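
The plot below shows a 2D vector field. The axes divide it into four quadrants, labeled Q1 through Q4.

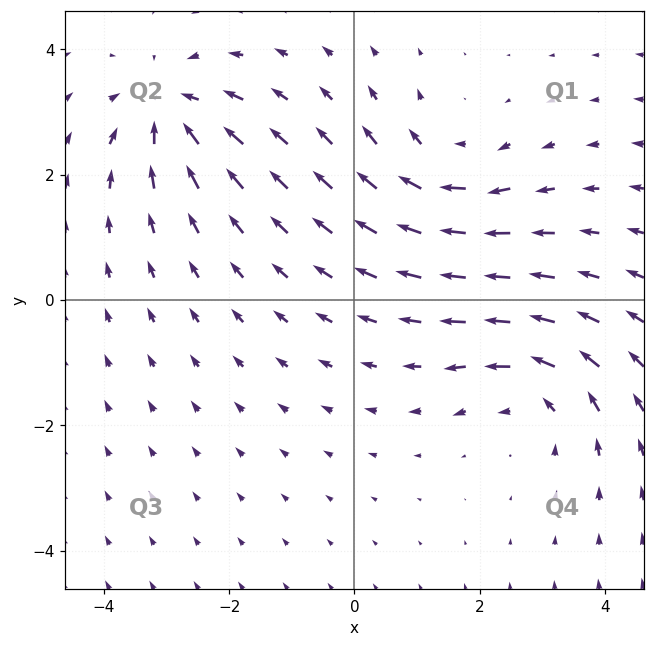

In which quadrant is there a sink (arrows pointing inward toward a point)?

Q2

The sink sits at approximately (-3.0, 3.0), which lies in quadrant Q2. The divergence there is about -6, negative as expected for a sink.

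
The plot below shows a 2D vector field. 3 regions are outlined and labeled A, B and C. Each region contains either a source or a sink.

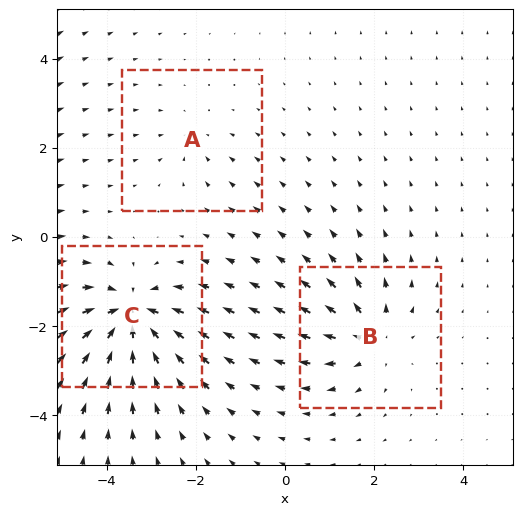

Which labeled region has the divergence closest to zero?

A

Divergence at each region's feature centre — A: about -2, B: about +4, C: about -6. Region A is closest to zero.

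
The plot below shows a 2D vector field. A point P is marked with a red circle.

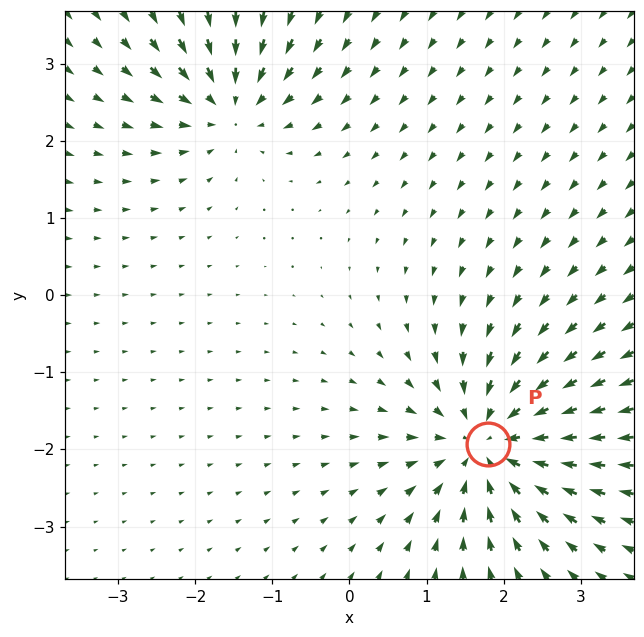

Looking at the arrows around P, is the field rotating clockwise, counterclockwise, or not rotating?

Near P at (1.8, -1.9) the arrows show no circulation. The curl there is ≈0.

not rotating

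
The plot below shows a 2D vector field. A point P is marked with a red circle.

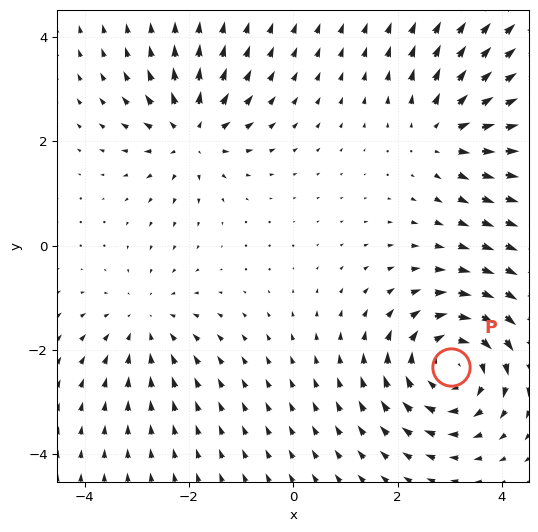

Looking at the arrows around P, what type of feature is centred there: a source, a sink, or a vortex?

At P (3.0, -2.3) the arrows circulate clockwise. Divergence ≈0, curl about -4 — near-zero divergence with nonzero curl is a vortex.

vortex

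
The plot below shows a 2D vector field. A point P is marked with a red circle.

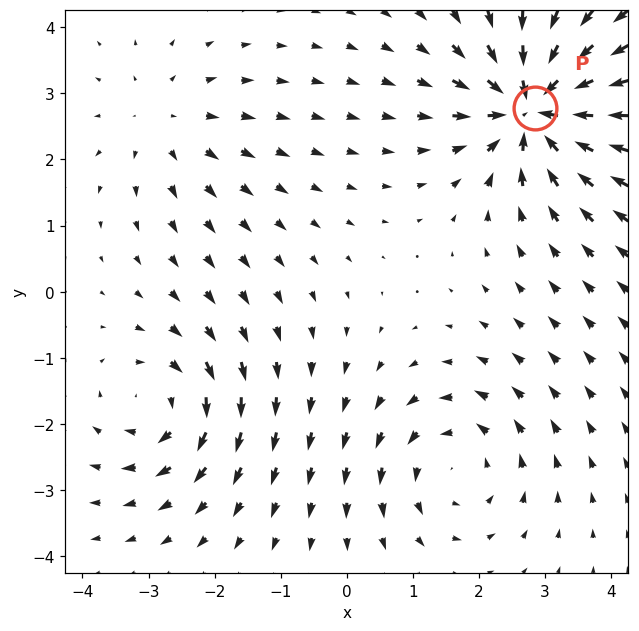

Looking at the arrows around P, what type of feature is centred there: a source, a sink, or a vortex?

At P (2.8, 2.8) the arrows converge inward. Divergence about -6, curl ≈0 — negative divergence with near-zero curl is a sink.

sink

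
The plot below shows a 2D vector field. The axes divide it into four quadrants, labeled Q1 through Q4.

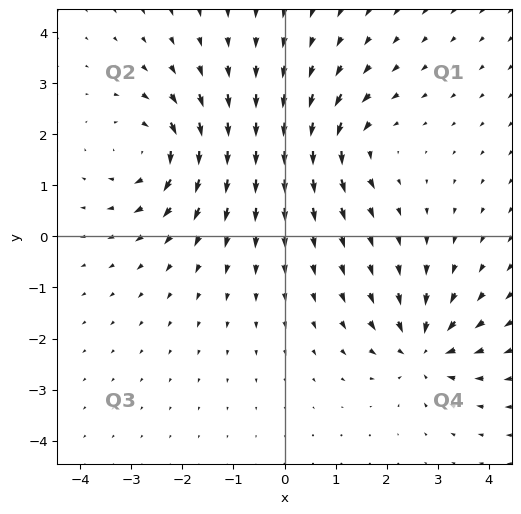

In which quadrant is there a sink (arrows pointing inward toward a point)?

Q4

The sink sits at approximately (2.7, -2.2), which lies in quadrant Q4. The divergence there is about -5, negative as expected for a sink.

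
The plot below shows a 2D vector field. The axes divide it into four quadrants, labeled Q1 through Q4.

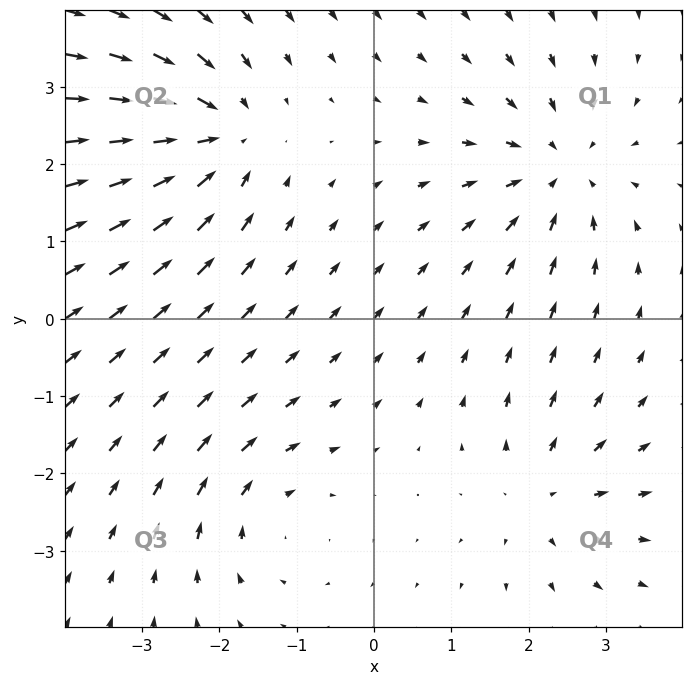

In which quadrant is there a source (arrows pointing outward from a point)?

The source sits at approximately (2.2, -2.3), which lies in quadrant Q4. The divergence there is about +3, positive as expected for a source.

Q4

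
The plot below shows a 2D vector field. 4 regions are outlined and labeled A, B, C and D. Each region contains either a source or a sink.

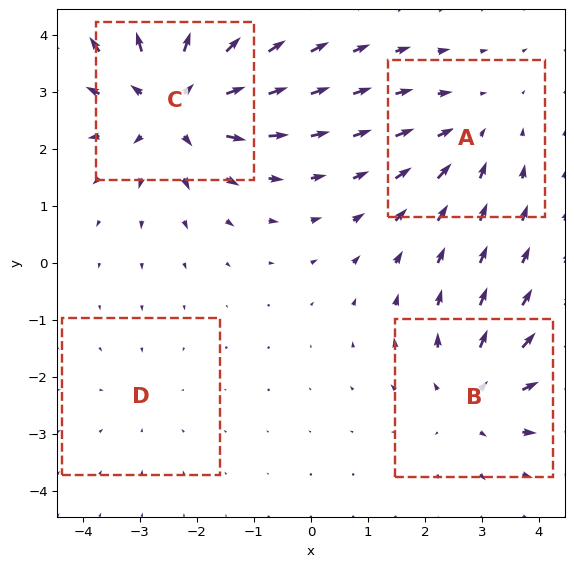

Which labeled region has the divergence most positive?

Divergence at each region's feature centre — A: about -3, B: about +4, C: about +6, D: about -2. Region C is most positive.

C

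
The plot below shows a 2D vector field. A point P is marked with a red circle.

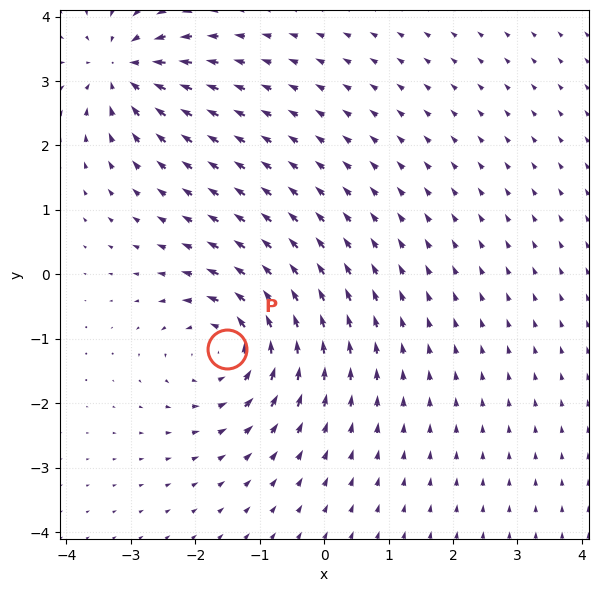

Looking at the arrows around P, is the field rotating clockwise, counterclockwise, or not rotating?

counterclockwise

Near P at (-1.5, -1.2) the arrows circulate counterclockwise. The curl (z-component) there is about +4; positive curl means counterclockwise rotation.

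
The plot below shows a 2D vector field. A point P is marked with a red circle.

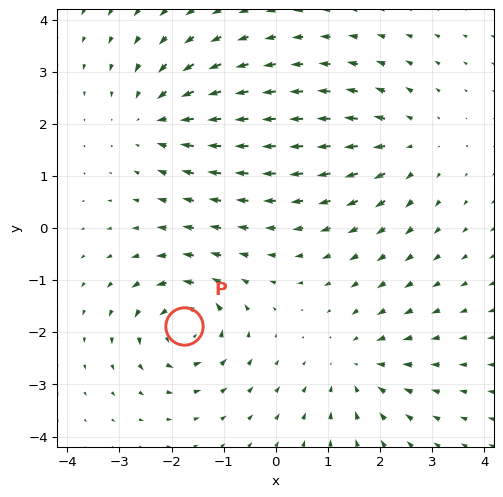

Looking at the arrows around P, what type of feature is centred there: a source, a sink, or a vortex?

At P (-1.8, -1.9) the arrows circulate counterclockwise. Divergence ≈0, curl about +7 — near-zero divergence with nonzero curl is a vortex.

vortex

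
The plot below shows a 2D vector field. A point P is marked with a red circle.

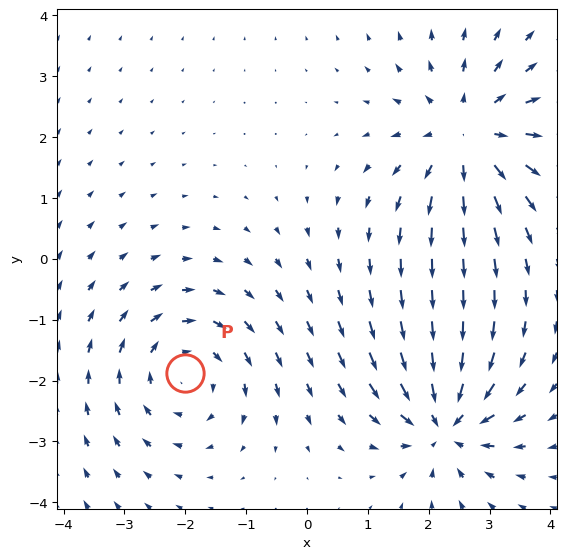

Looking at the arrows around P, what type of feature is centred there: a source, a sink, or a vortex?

vortex

At P (-2.0, -1.9) the arrows circulate clockwise. Divergence ≈0, curl about -4 — near-zero divergence with nonzero curl is a vortex.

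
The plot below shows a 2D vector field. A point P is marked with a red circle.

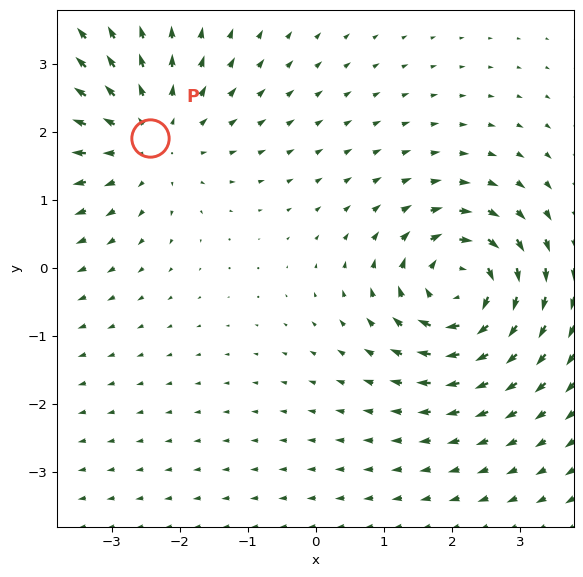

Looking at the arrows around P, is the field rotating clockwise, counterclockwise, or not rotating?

Near P at (-2.4, 1.9) the arrows show no circulation. The curl there is ≈0.

not rotating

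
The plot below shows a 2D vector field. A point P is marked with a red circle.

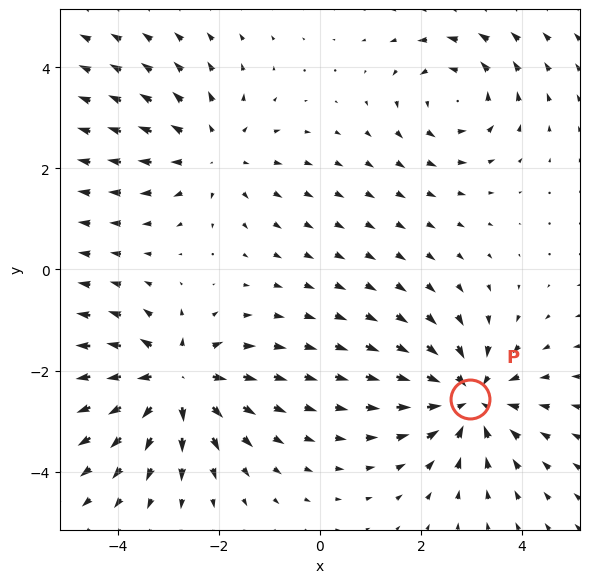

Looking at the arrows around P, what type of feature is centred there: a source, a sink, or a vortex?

At P (3.0, -2.6) the arrows converge inward. Divergence about -5, curl ≈0 — negative divergence with near-zero curl is a sink.

sink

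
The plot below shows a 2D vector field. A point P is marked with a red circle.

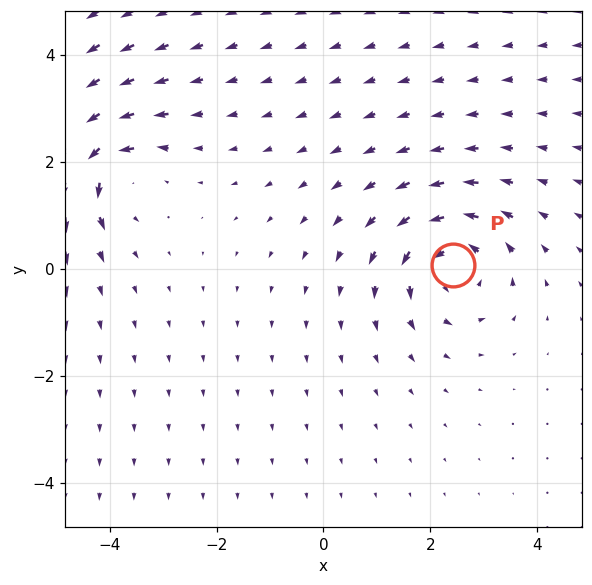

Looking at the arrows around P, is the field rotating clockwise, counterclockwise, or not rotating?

counterclockwise

Near P at (2.4, 0.1) the arrows circulate counterclockwise. The curl (z-component) there is about +5; positive curl means counterclockwise rotation.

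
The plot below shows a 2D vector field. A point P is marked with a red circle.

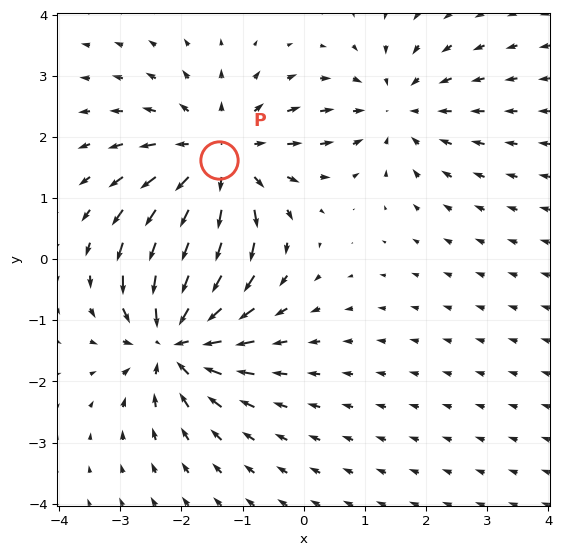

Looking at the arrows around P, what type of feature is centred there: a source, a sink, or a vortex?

source

At P (-1.4, 1.6) the arrows spread outward. Divergence about +3, curl ≈0 — positive divergence with near-zero curl is a source.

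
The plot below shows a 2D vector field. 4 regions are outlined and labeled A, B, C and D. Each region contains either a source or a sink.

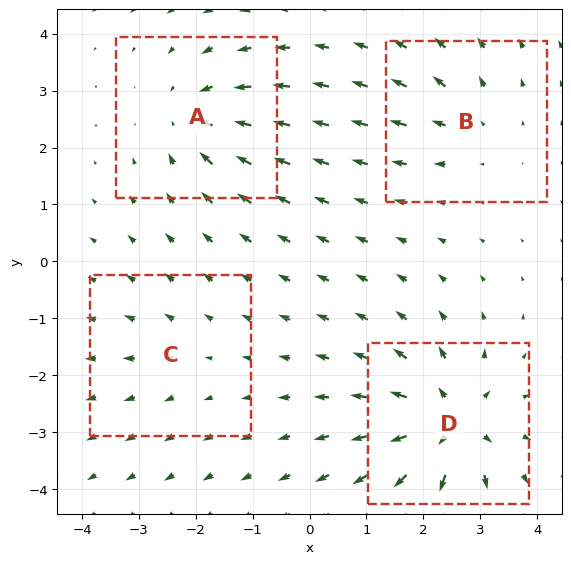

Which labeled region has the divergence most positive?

Divergence at each region's feature centre — A: about -5, B: about +4, C: about +2, D: about +8. Region D is most positive.

D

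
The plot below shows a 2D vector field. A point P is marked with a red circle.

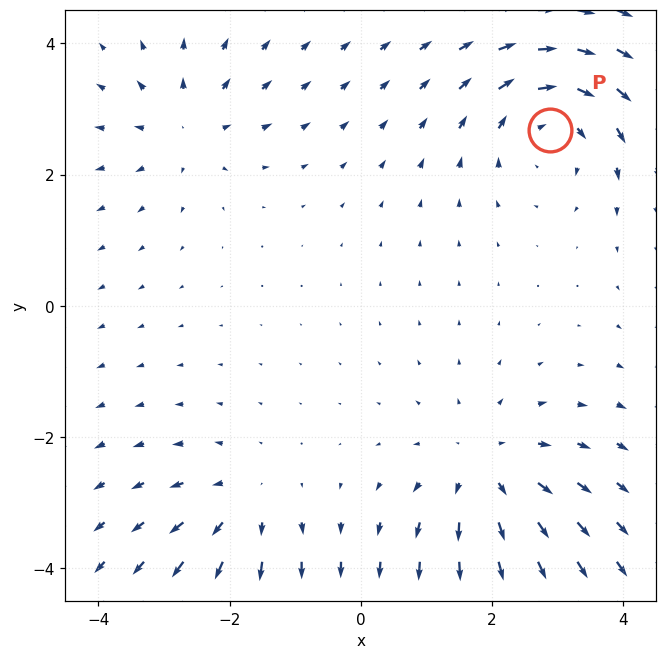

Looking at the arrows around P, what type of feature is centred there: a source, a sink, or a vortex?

vortex

At P (2.9, 2.7) the arrows circulate clockwise. Divergence ≈0, curl about -4 — near-zero divergence with nonzero curl is a vortex.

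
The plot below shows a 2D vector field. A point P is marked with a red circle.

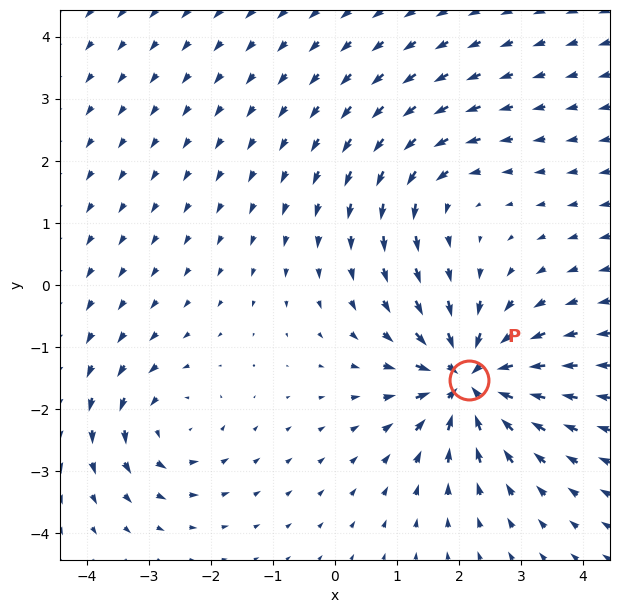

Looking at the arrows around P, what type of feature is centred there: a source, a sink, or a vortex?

sink

At P (2.2, -1.5) the arrows converge inward. Divergence about -7, curl ≈0 — negative divergence with near-zero curl is a sink.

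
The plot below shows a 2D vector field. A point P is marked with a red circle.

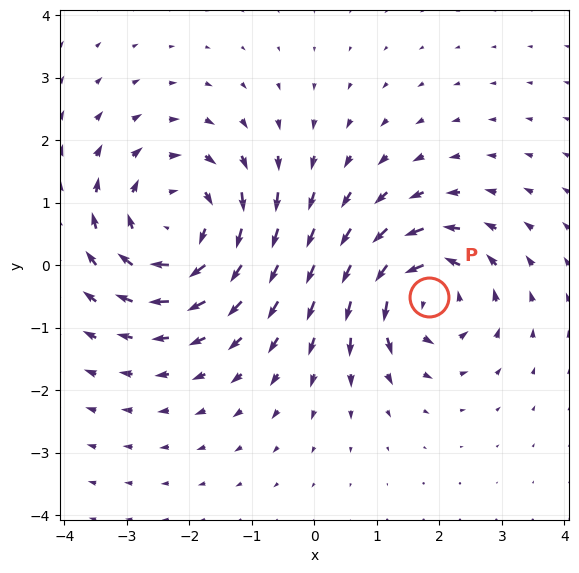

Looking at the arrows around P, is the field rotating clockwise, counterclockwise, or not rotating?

Near P at (1.8, -0.5) the arrows circulate counterclockwise. The curl (z-component) there is about +5; positive curl means counterclockwise rotation.

counterclockwise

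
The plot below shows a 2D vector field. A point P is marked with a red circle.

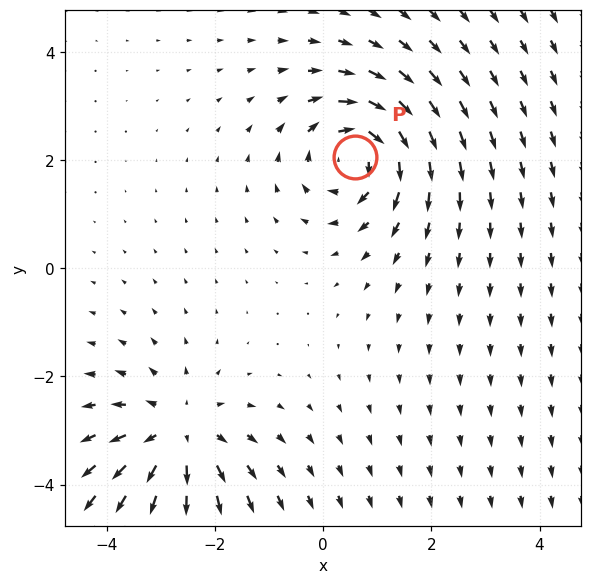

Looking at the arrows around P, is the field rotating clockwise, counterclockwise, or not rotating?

Near P at (0.6, 2.1) the arrows circulate clockwise. The curl (z-component) there is about -5; negative curl means clockwise rotation.

clockwise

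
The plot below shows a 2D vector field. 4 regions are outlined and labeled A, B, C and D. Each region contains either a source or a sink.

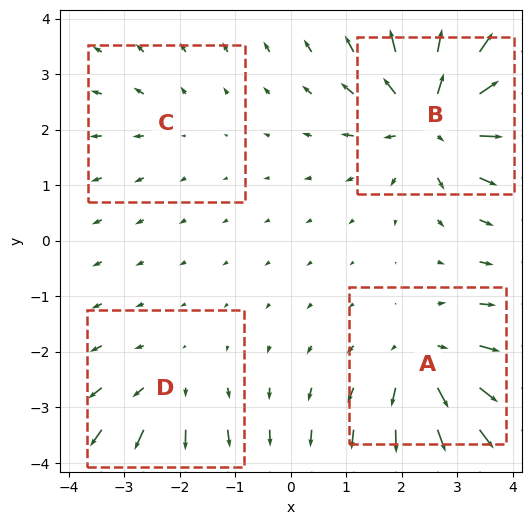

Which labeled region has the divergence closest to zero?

C

Divergence at each region's feature centre — A: about +5, B: about +7, C: about +2, D: about +3. Region C is closest to zero.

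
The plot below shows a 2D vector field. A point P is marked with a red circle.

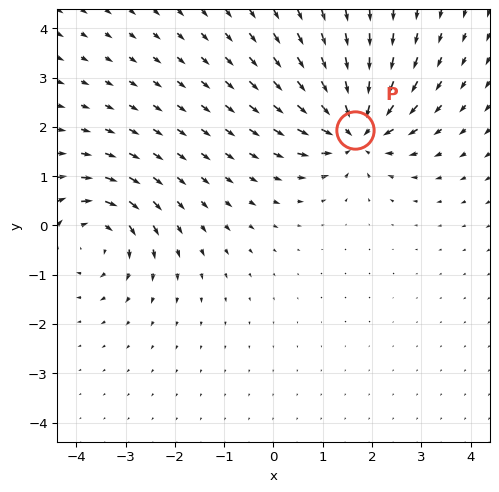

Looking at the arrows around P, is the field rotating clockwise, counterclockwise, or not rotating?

Near P at (1.7, 1.9) the arrows show no circulation. The curl there is ≈0.

not rotating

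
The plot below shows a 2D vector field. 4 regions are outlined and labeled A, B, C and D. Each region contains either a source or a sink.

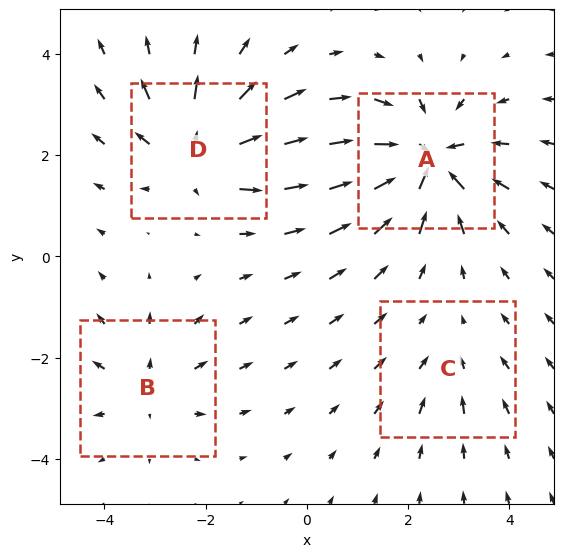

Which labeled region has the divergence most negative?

Divergence at each region's feature centre — A: about -7, B: about +4, C: about -2, D: about +6. Region A is most negative.

A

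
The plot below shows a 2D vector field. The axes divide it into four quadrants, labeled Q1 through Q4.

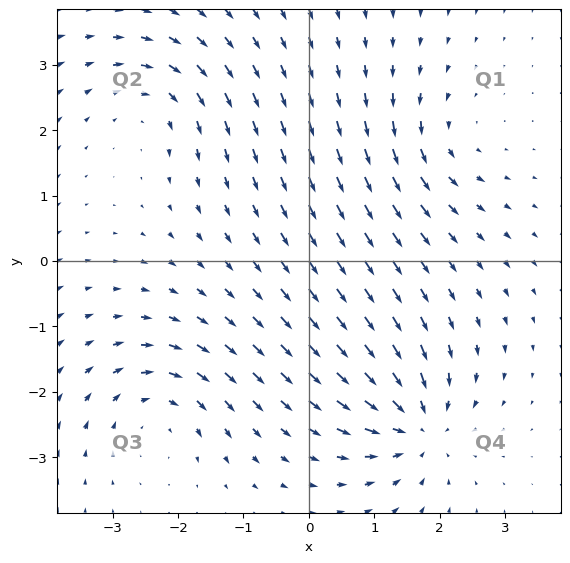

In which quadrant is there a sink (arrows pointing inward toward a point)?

Q4

The sink sits at approximately (1.7, -2.5), which lies in quadrant Q4. The divergence there is about -7, negative as expected for a sink.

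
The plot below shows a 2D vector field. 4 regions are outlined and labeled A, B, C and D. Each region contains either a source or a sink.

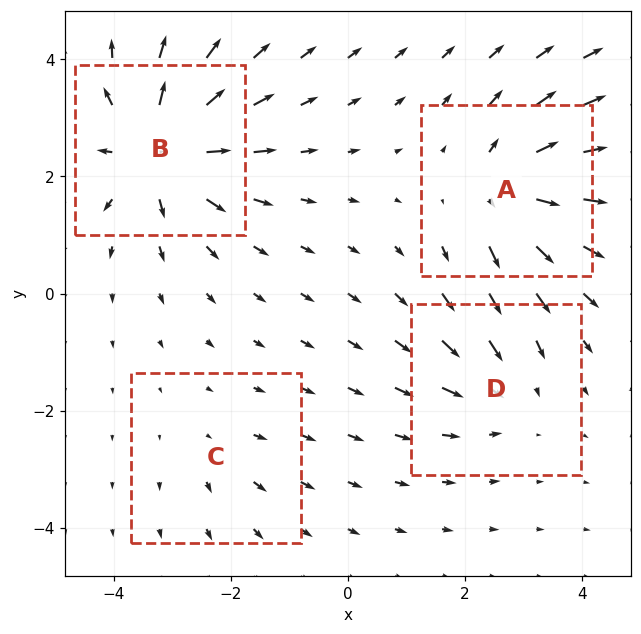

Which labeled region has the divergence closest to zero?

Divergence at each region's feature centre — A: about +6, B: about +8, C: about +2, D: about -4. Region C is closest to zero.

C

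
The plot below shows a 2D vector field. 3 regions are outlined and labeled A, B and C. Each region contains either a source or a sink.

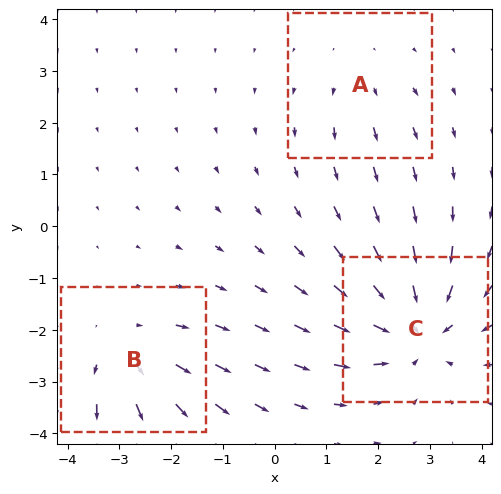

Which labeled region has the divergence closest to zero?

A

Divergence at each region's feature centre — A: about +2, B: about +3, C: about -5. Region A is closest to zero.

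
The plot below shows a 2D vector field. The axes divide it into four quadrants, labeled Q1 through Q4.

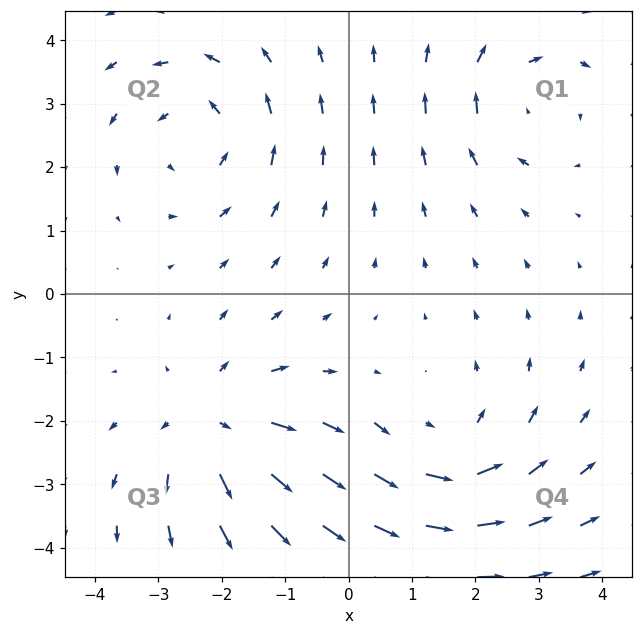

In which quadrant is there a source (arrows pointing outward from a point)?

The source sits at approximately (-2.1, -2.1), which lies in quadrant Q3. The divergence there is about +4, positive as expected for a source.

Q3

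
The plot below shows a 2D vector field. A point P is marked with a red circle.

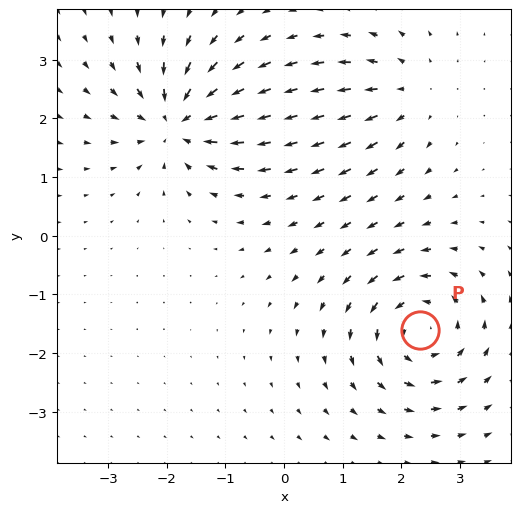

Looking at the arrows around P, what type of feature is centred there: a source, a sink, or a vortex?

vortex

At P (2.3, -1.6) the arrows circulate counterclockwise. Divergence ≈0, curl about +6 — near-zero divergence with nonzero curl is a vortex.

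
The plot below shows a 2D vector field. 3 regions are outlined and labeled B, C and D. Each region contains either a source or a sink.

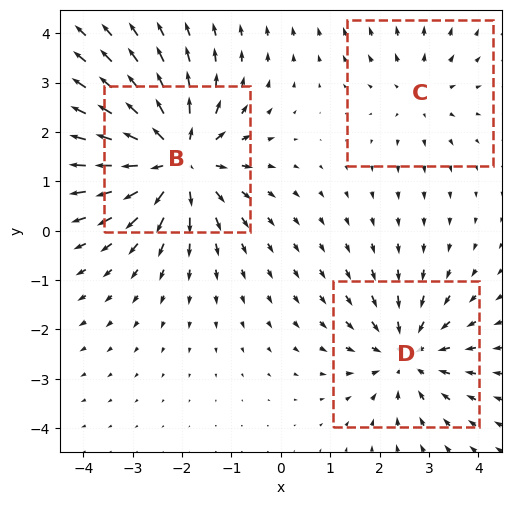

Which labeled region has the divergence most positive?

Divergence at each region's feature centre — B: about +5, C: about +2, D: about -4. Region B is most positive.

B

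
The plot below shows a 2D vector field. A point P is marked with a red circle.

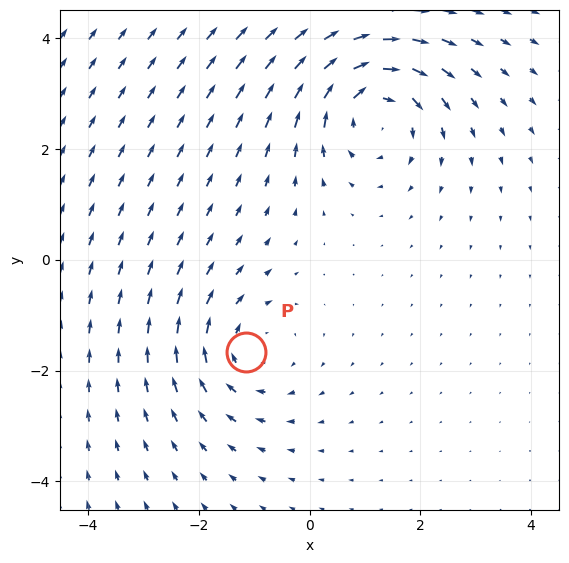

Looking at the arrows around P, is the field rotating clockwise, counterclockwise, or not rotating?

clockwise

Near P at (-1.2, -1.7) the arrows circulate clockwise. The curl (z-component) there is about -3; negative curl means clockwise rotation.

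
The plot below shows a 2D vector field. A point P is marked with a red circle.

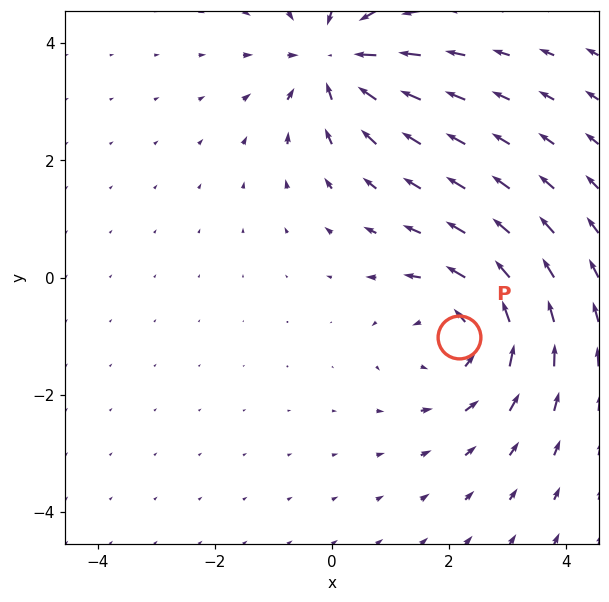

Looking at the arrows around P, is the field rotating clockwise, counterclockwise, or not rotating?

counterclockwise

Near P at (2.2, -1.0) the arrows circulate counterclockwise. The curl (z-component) there is about +3; positive curl means counterclockwise rotation.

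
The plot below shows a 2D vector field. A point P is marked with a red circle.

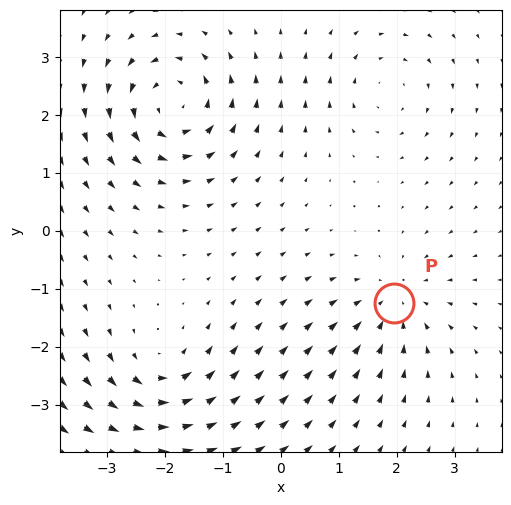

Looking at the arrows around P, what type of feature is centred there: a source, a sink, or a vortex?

At P (2.0, -1.2) the arrows converge inward. Divergence about -3, curl ≈0 — negative divergence with near-zero curl is a sink.

sink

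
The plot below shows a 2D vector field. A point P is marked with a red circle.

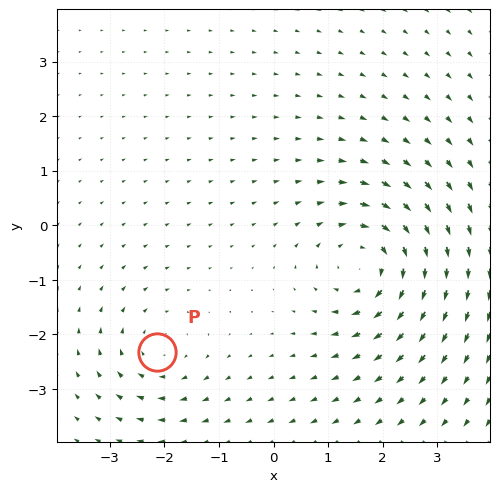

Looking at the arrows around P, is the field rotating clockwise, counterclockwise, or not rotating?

clockwise

Near P at (-2.1, -2.3) the arrows circulate clockwise. The curl (z-component) there is about -3; negative curl means clockwise rotation.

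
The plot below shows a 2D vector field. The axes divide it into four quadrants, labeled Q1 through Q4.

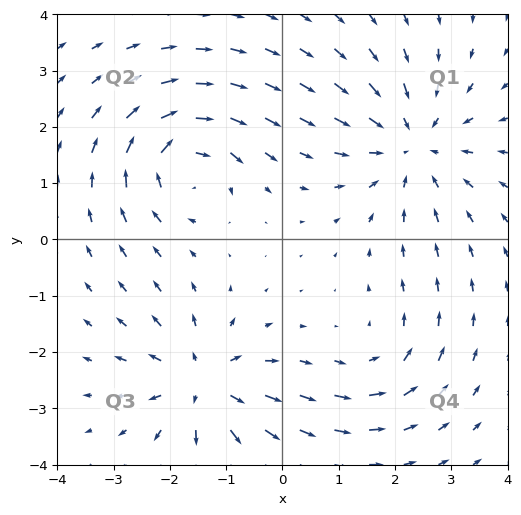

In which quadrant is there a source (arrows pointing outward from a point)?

The source sits at approximately (-1.4, -2.5), which lies in quadrant Q3. The divergence there is about +5, positive as expected for a source.

Q3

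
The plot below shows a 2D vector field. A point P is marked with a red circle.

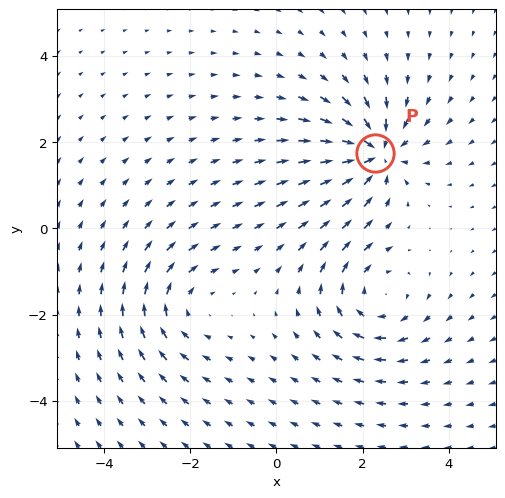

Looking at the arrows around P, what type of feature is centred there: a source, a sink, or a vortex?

At P (2.3, 1.8) the arrows converge inward. Divergence about -6, curl ≈0 — negative divergence with near-zero curl is a sink.

sink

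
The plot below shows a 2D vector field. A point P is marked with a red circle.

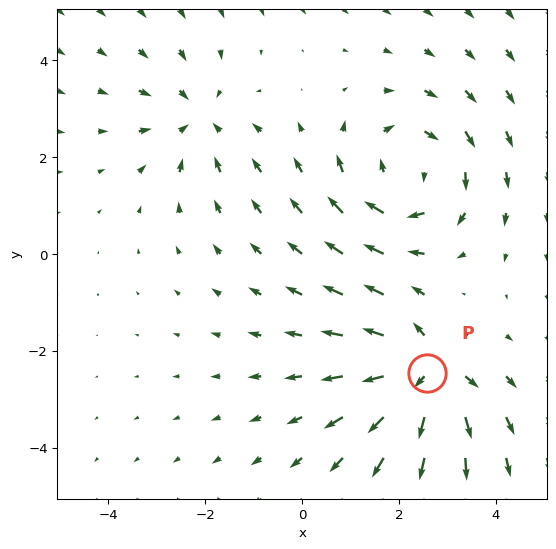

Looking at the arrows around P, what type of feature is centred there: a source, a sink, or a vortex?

At P (2.6, -2.5) the arrows spread outward. Divergence about +5, curl ≈0 — positive divergence with near-zero curl is a source.

source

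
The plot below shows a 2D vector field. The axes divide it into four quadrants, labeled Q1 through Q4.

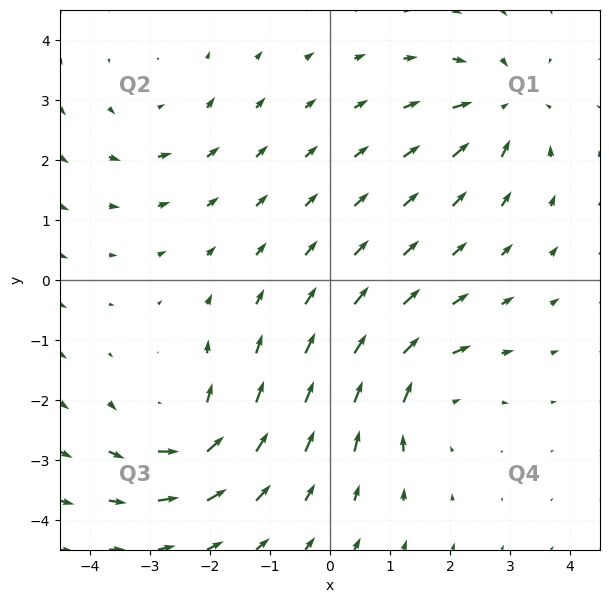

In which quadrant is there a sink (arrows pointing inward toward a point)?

The sink sits at approximately (2.9, 2.9), which lies in quadrant Q1. The divergence there is about -4, negative as expected for a sink.

Q1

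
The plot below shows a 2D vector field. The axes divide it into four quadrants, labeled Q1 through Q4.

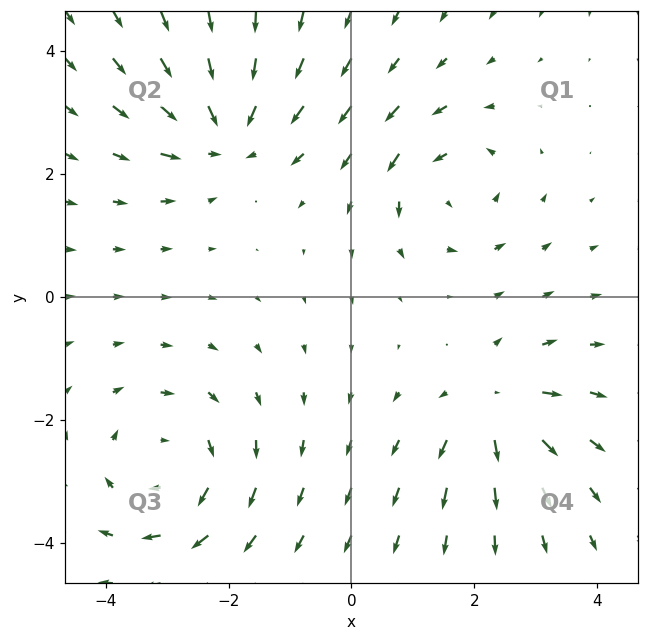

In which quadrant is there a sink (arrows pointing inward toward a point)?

The sink sits at approximately (-2.1, 2.7), which lies in quadrant Q2. The divergence there is about -6, negative as expected for a sink.

Q2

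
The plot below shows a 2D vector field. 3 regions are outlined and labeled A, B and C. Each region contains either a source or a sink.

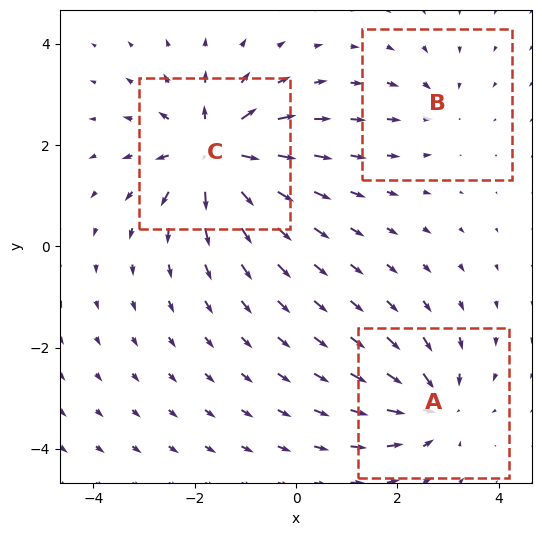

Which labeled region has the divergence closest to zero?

B

Divergence at each region's feature centre — A: about -4, B: about -2, C: about +6. Region B is closest to zero.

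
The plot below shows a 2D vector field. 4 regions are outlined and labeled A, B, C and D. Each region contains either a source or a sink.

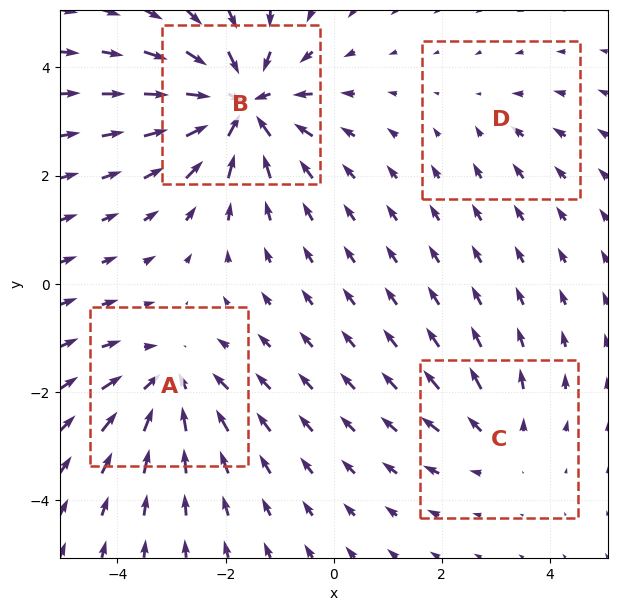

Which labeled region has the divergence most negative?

Divergence at each region's feature centre — A: about -5, B: about -7, C: about +3, D: about -2. Region B is most negative.

B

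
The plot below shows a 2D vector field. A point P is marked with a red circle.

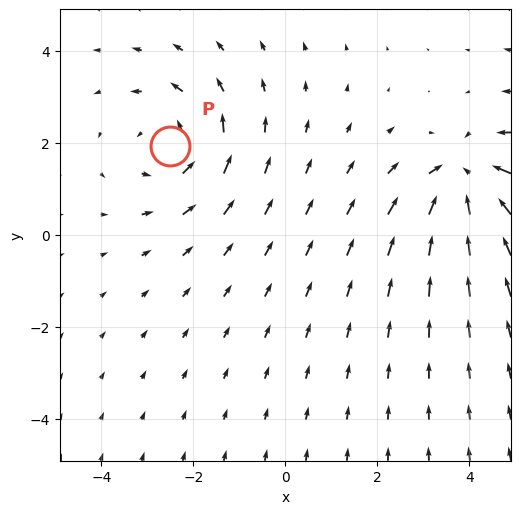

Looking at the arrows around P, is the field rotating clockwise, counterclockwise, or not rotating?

counterclockwise

Near P at (-2.5, 1.9) the arrows circulate counterclockwise. The curl (z-component) there is about +3; positive curl means counterclockwise rotation.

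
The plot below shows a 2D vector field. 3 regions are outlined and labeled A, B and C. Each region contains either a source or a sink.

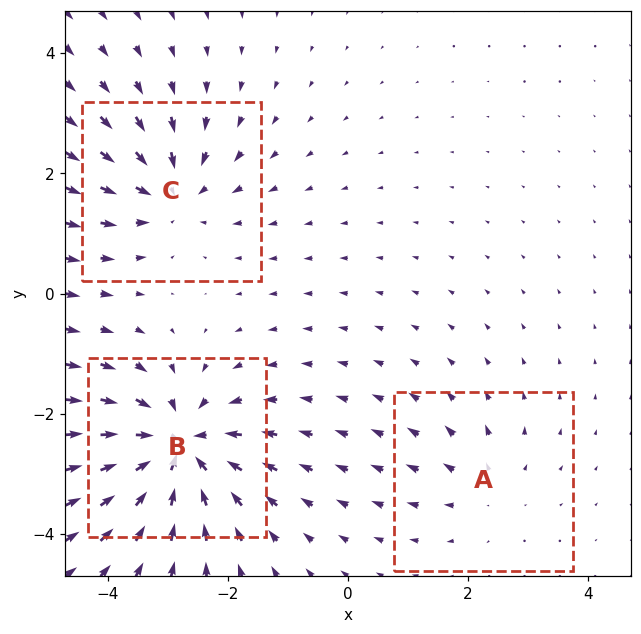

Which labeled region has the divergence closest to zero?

Divergence at each region's feature centre — A: about +2, B: about -6, C: about -4. Region A is closest to zero.

A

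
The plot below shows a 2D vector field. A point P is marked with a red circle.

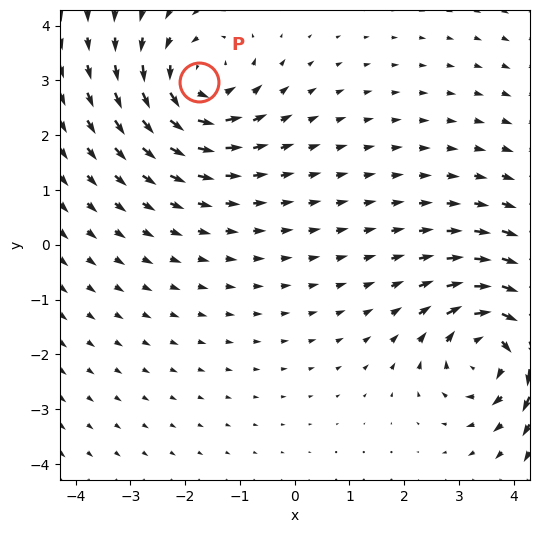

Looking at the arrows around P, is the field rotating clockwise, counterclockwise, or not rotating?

counterclockwise

Near P at (-1.8, 3.0) the arrows circulate counterclockwise. The curl (z-component) there is about +4; positive curl means counterclockwise rotation.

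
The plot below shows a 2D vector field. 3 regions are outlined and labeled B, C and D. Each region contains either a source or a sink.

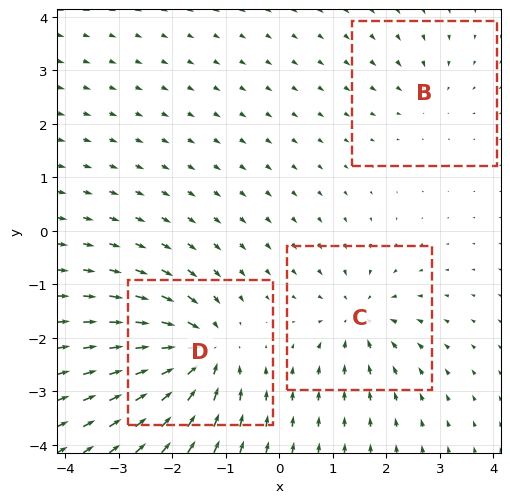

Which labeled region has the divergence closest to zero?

Divergence at each region's feature centre — B: about -2, C: about -4, D: about -6. Region B is closest to zero.

B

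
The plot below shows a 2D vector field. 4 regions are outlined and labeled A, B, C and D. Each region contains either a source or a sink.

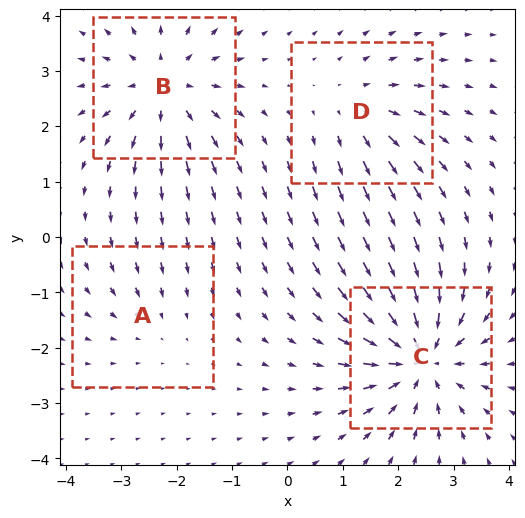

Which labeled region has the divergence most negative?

Divergence at each region's feature centre — A: about -2, B: about +5, C: about -7, D: about +4. Region C is most negative.

C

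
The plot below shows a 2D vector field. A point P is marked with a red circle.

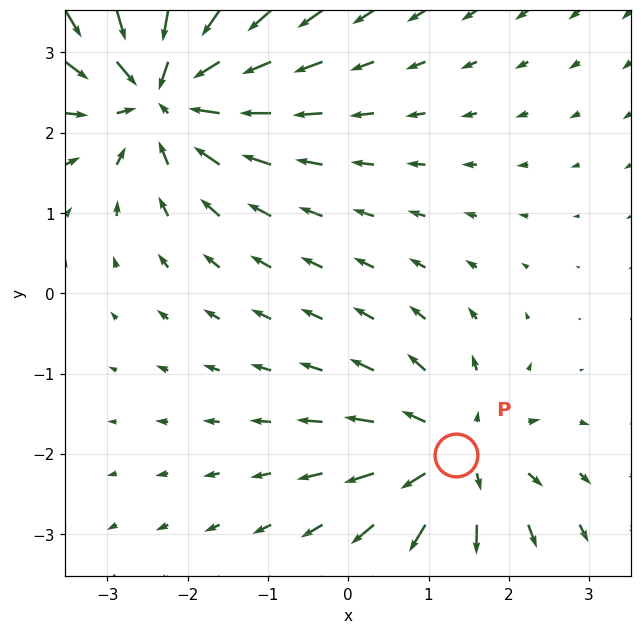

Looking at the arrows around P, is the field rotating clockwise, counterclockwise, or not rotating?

not rotating

Near P at (1.3, -2.0) the arrows show no circulation. The curl there is ≈0.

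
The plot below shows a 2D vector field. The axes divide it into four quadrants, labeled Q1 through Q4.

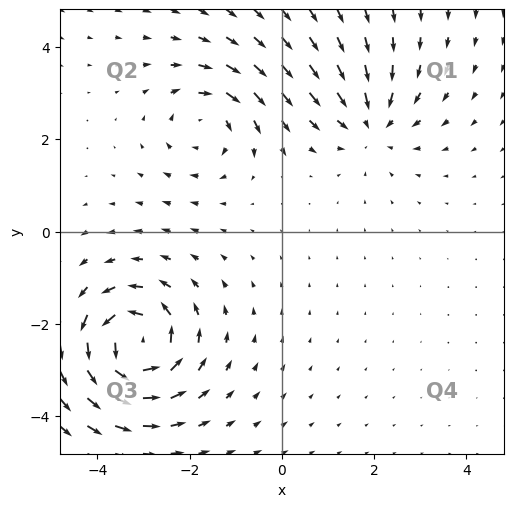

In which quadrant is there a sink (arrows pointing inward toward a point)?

Q1

The sink sits at approximately (1.9, 2.4), which lies in quadrant Q1. The divergence there is about -3, negative as expected for a sink.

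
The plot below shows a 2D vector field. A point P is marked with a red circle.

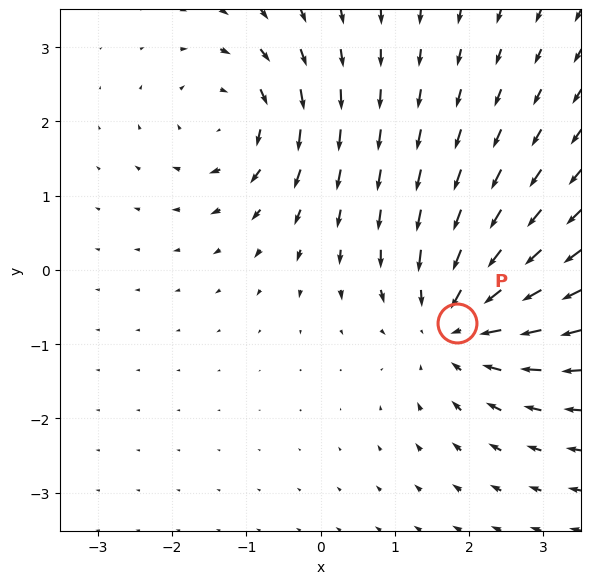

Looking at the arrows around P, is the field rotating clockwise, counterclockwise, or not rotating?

Near P at (1.8, -0.7) the arrows show no circulation. The curl there is ≈0.

not rotating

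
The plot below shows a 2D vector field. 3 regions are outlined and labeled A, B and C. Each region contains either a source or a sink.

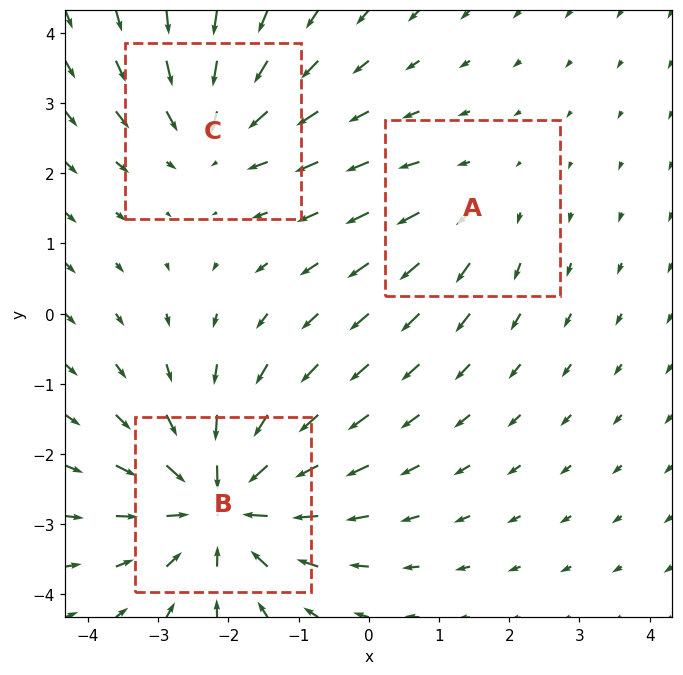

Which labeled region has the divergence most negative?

Divergence at each region's feature centre — A: about +2, B: about -5, C: about -3. Region B is most negative.

B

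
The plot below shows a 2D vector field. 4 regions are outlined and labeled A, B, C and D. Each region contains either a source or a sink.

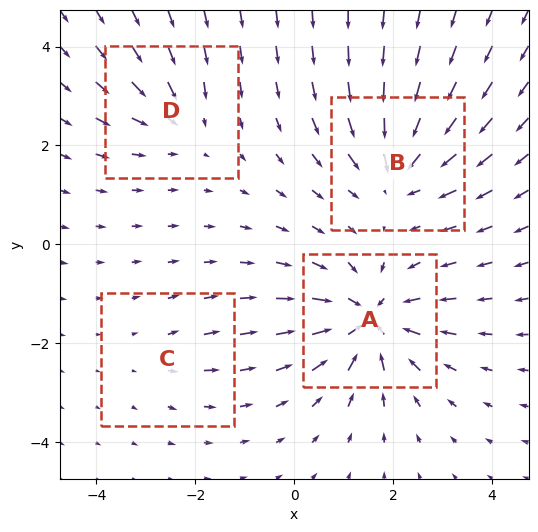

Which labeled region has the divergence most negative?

A

Divergence at each region's feature centre — A: about -7, B: about -5, C: about +2, D: about -4. Region A is most negative.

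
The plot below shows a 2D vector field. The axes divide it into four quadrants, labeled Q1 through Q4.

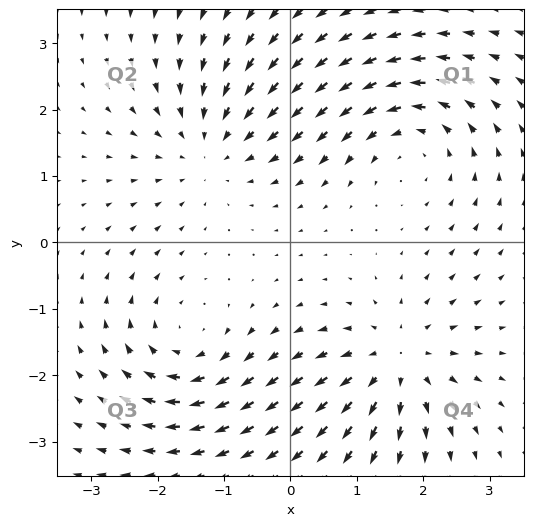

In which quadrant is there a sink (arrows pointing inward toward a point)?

Q2

The sink sits at approximately (-1.2, 1.5), which lies in quadrant Q2. The divergence there is about -4, negative as expected for a sink.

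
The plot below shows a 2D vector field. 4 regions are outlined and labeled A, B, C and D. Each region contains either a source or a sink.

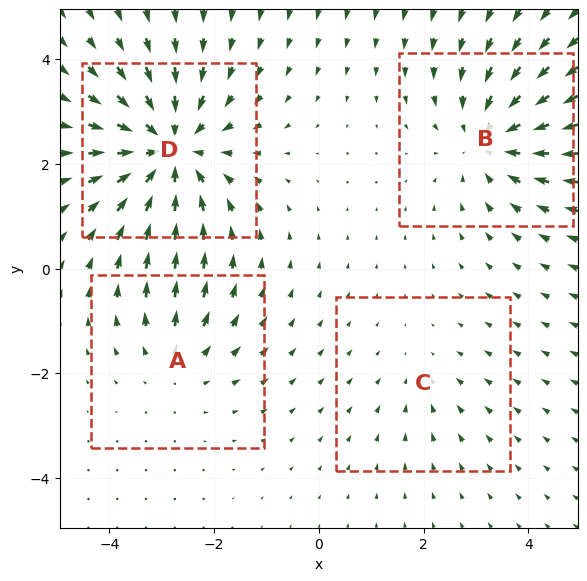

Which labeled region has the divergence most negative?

Divergence at each region's feature centre — A: about +3, B: about -4, C: about -2, D: about -6. Region D is most negative.

D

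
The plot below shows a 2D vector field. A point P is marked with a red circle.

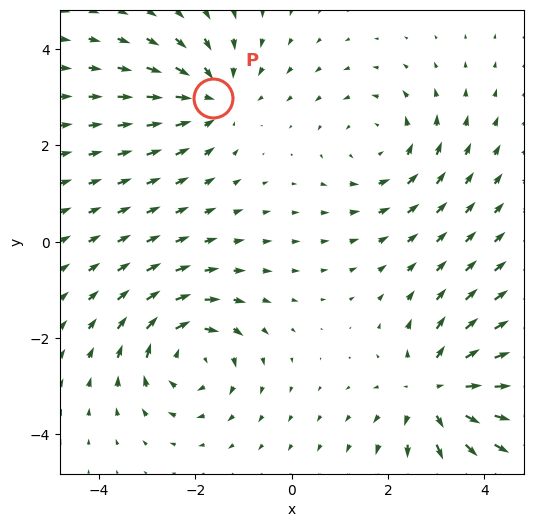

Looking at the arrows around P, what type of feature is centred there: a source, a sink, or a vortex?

sink

At P (-1.6, 3.0) the arrows converge inward. Divergence about -3, curl ≈0 — negative divergence with near-zero curl is a sink.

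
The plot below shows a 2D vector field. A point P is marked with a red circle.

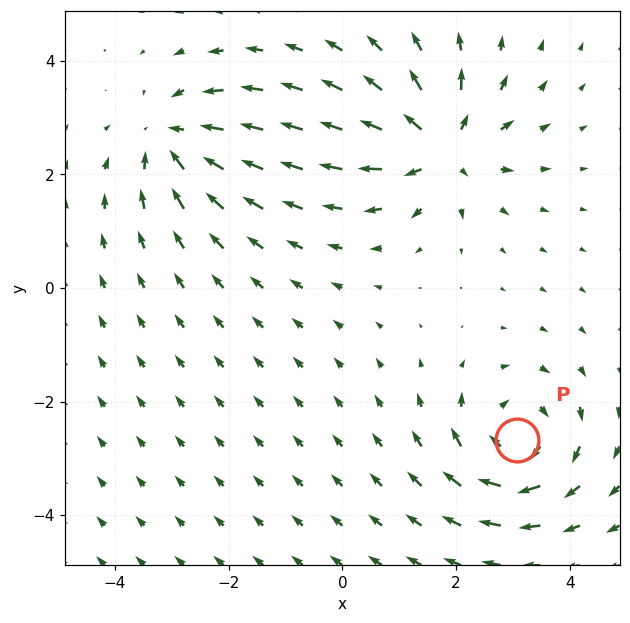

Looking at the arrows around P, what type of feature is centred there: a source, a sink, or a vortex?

vortex

At P (3.1, -2.7) the arrows circulate clockwise. Divergence ≈0, curl about -6 — near-zero divergence with nonzero curl is a vortex.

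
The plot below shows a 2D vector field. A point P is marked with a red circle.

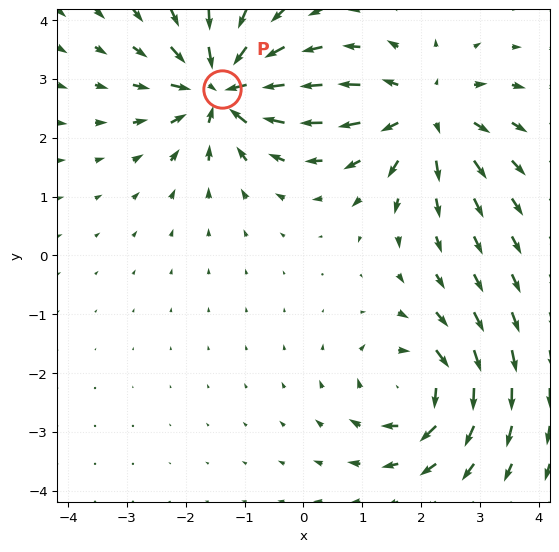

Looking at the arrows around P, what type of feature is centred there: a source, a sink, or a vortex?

At P (-1.4, 2.8) the arrows converge inward. Divergence about -7, curl ≈0 — negative divergence with near-zero curl is a sink.

sink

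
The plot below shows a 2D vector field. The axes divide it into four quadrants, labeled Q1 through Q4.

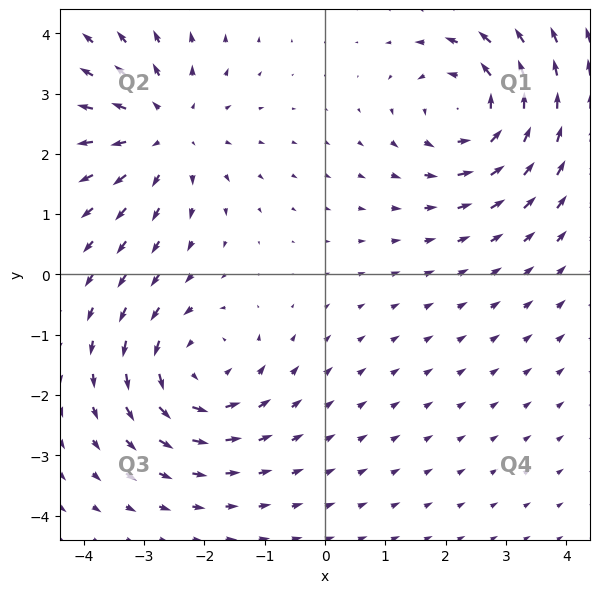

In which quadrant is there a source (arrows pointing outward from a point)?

The source sits at approximately (-2.6, 2.4), which lies in quadrant Q2. The divergence there is about +4, positive as expected for a source.

Q2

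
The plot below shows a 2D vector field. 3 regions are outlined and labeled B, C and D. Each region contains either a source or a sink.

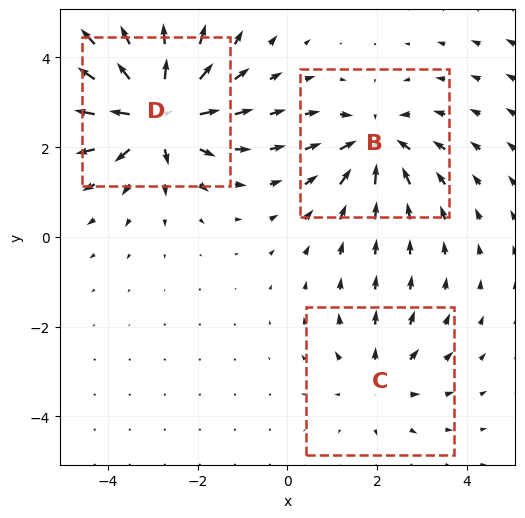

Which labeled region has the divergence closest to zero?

C

Divergence at each region's feature centre — B: about -4, C: about +2, D: about +6. Region C is closest to zero.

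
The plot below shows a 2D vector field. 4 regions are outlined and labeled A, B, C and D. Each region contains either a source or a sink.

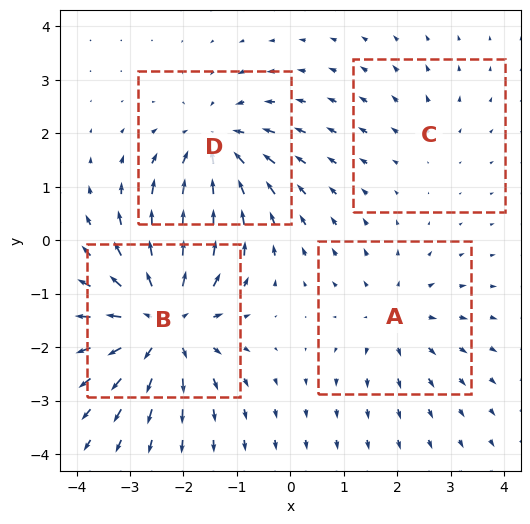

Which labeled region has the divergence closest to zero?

C

Divergence at each region's feature centre — A: about +3, B: about +7, C: about +2, D: about -5. Region C is closest to zero.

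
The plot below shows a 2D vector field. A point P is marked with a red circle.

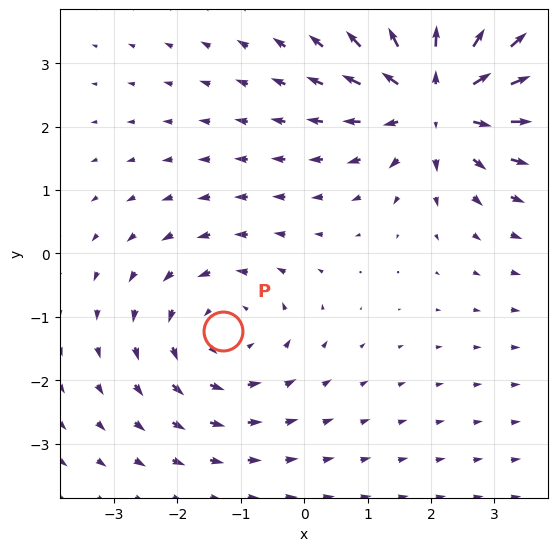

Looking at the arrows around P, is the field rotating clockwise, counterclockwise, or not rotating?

counterclockwise

Near P at (-1.3, -1.2) the arrows circulate counterclockwise. The curl (z-component) there is about +3; positive curl means counterclockwise rotation.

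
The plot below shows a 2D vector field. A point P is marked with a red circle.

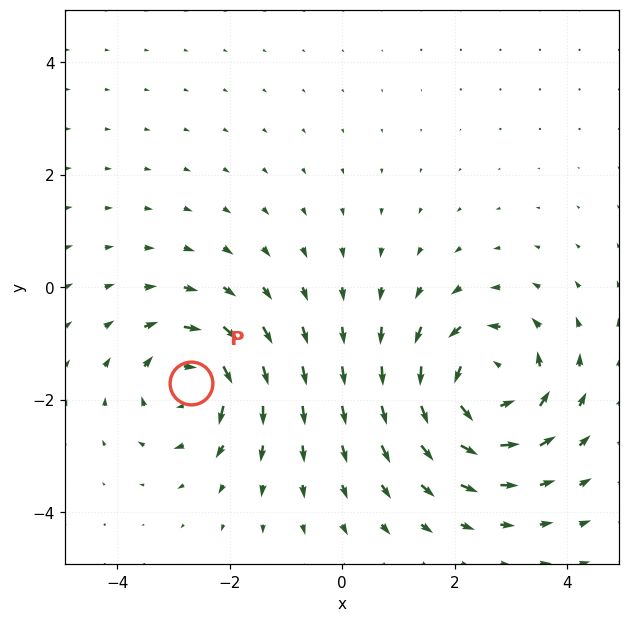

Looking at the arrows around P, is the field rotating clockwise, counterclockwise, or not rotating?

clockwise

Near P at (-2.7, -1.7) the arrows circulate clockwise. The curl (z-component) there is about -4; negative curl means clockwise rotation.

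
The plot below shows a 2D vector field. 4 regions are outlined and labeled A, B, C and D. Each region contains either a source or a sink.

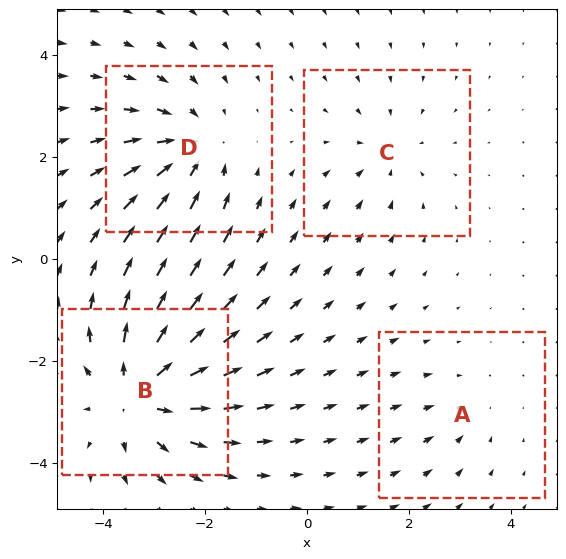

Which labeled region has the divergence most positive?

Divergence at each region's feature centre — A: about -2, B: about +6, C: about -3, D: about -5. Region B is most positive.

B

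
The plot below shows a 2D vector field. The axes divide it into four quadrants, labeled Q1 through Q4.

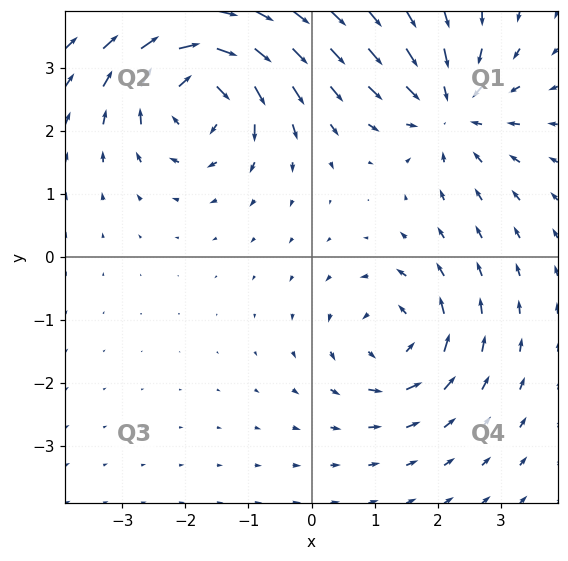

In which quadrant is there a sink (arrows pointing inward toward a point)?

The sink sits at approximately (2.2, 2.3), which lies in quadrant Q1. The divergence there is about -5, negative as expected for a sink.

Q1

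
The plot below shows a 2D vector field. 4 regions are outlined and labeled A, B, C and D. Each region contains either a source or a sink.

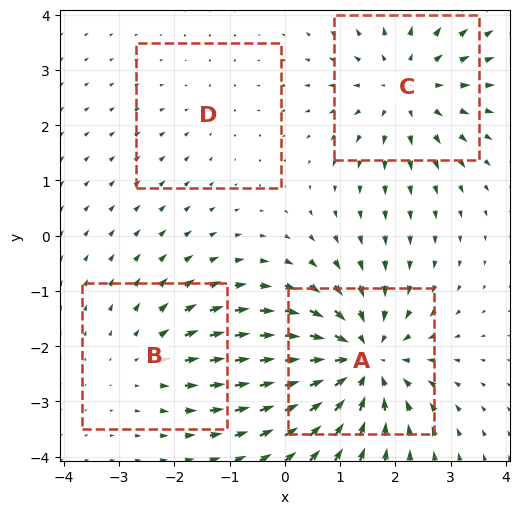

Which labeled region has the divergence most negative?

A

Divergence at each region's feature centre — A: about -6, B: about +3, C: about +4, D: about -2. Region A is most negative.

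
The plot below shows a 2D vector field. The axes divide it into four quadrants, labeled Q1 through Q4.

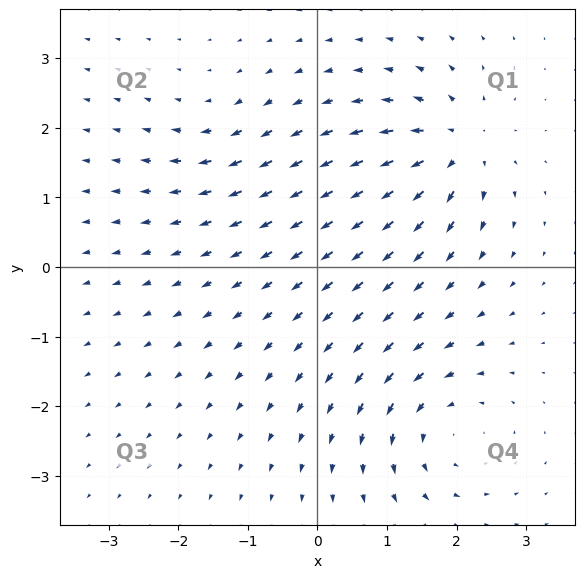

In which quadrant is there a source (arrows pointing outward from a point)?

Q1

The source sits at approximately (2.0, 1.7), which lies in quadrant Q1. The divergence there is about +6, positive as expected for a source.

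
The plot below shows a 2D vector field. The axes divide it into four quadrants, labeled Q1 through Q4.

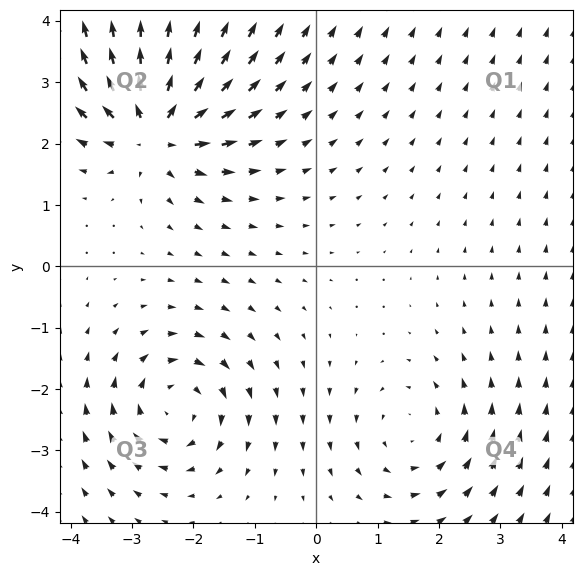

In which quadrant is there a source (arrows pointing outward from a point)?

Q2

The source sits at approximately (-2.6, 2.2), which lies in quadrant Q2. The divergence there is about +5, positive as expected for a source.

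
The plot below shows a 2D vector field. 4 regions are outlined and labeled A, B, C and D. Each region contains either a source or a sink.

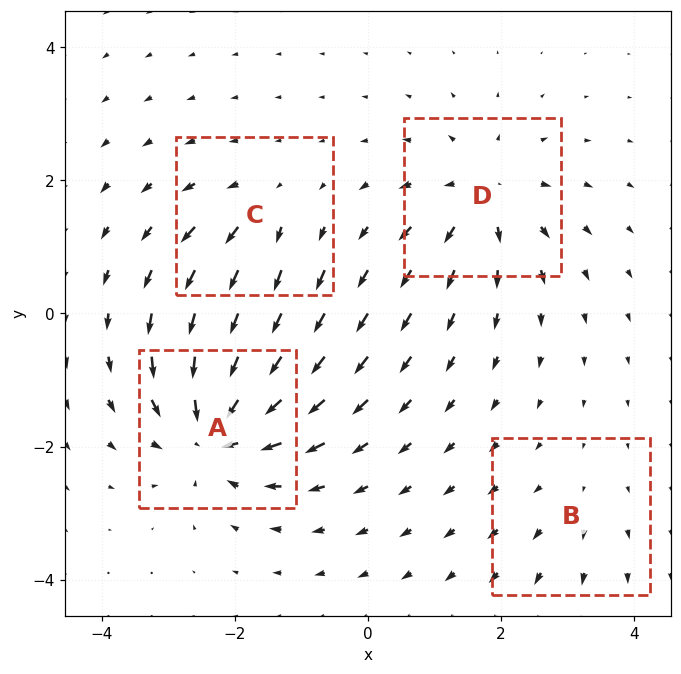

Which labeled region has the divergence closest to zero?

B

Divergence at each region's feature centre — A: about -9, B: about +2, C: about +4, D: about +6. Region B is closest to zero.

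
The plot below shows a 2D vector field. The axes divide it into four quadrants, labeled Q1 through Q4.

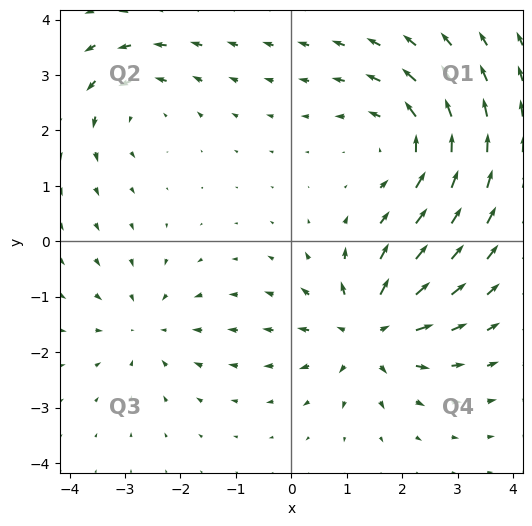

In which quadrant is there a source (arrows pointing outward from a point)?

Q4

The source sits at approximately (1.4, -1.6), which lies in quadrant Q4. The divergence there is about +6, positive as expected for a source.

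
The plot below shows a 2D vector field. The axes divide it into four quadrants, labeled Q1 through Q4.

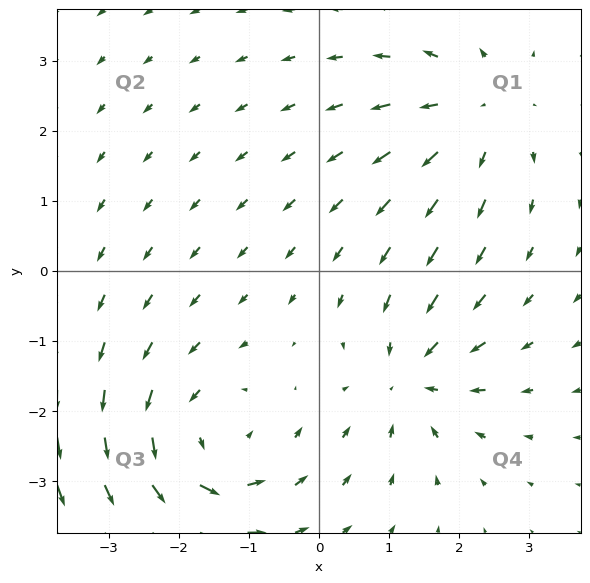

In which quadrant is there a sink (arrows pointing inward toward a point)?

Q4

The sink sits at approximately (1.3, -1.5), which lies in quadrant Q4. The divergence there is about -5, negative as expected for a sink.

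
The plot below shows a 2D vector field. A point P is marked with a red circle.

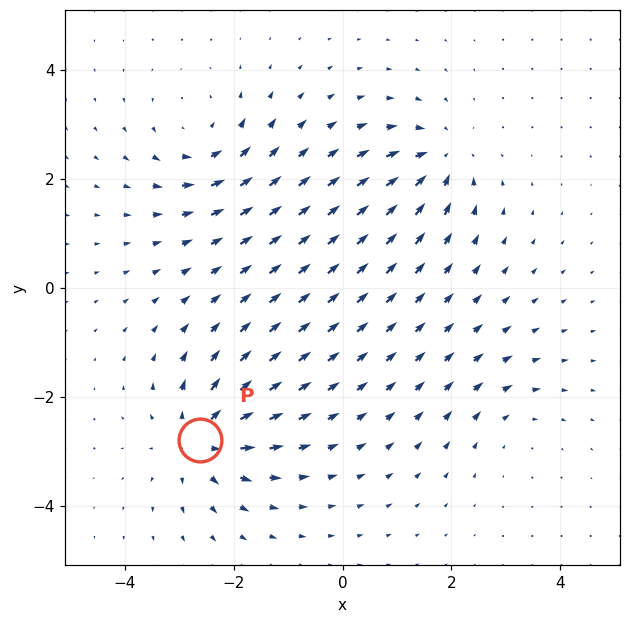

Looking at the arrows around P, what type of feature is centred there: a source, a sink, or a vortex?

At P (-2.6, -2.8) the arrows spread outward. Divergence about +6, curl ≈0 — positive divergence with near-zero curl is a source.

source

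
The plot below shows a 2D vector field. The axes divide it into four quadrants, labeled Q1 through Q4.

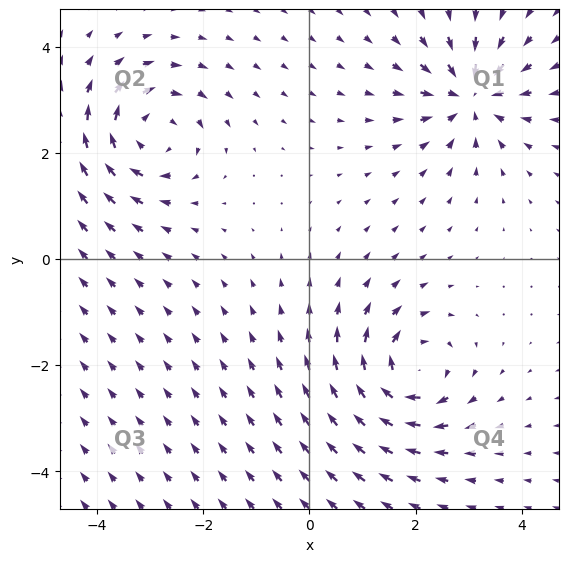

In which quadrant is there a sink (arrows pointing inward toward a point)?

Q1

The sink sits at approximately (3.0, 3.1), which lies in quadrant Q1. The divergence there is about -6, negative as expected for a sink.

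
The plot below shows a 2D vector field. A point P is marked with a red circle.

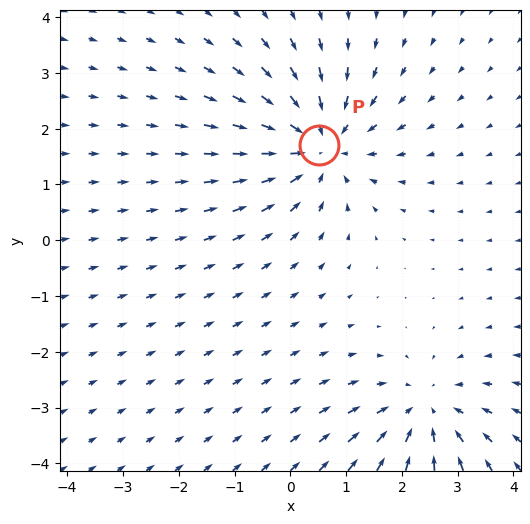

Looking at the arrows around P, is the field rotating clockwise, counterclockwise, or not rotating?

Near P at (0.5, 1.7) the arrows show no circulation. The curl there is ≈0.

not rotating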